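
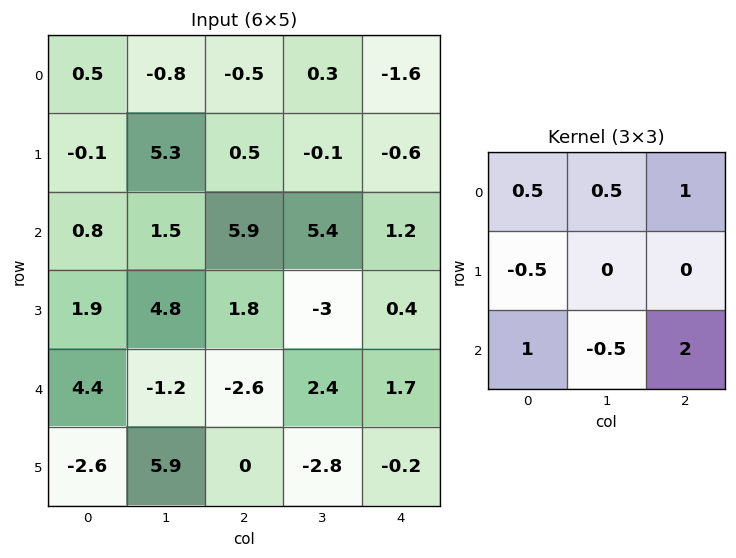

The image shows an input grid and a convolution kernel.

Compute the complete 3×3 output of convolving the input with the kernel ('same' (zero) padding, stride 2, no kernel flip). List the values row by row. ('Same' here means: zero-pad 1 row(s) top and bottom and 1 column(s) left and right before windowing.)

Output[0,0]: The receptive field on the zero-padded input at this output position is [0 0 0 / 0 0.5 -0.8 / 0 -0.1 5.3]. Elementwise product with the kernel and sum: 0·0.5 + 0·0.5 + 0·1 + 0·-0.5 + 0·1 + -0.1·-0.5 + 5.3·2.
Output[0,1]: The receptive field on the zero-padded input at this output position is [0 0 0 / -0.8 -0.5 0.3 / 5.3 0.5 -0.1]. Elementwise product with the kernel and sum: 0·0.5 + 0·0.5 + 0·1 + -0.8·-0.5 + 5.3·1 + 0.5·-0.5 + -0.1·2.

10.65 5.25 0.05
13.9 -0.05 -6.25
18.85 1.2 -5.2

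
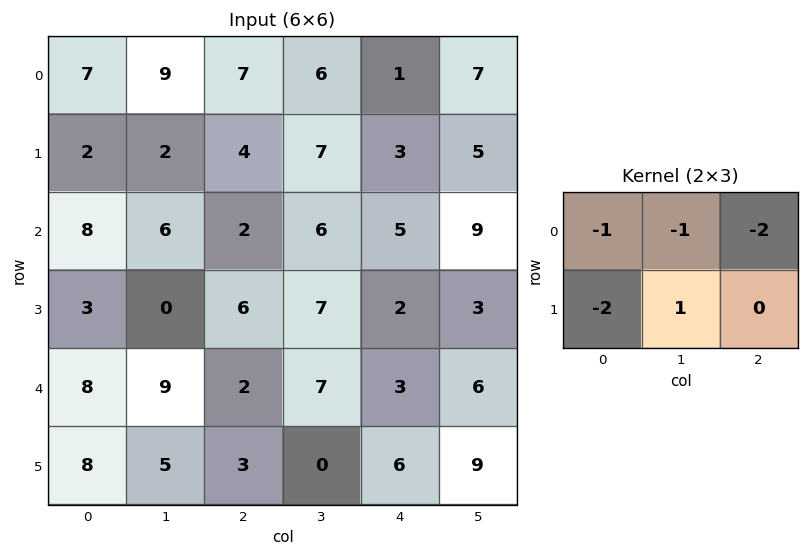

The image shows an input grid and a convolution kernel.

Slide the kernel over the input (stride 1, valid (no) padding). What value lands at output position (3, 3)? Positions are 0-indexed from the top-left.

-26

The receptive field on the input at this output position is [7 2 3 / 7 3 6]. Elementwise product with the kernel and sum: 7·-1 + 2·-1 + 3·-2 + 7·-2 + 3·1.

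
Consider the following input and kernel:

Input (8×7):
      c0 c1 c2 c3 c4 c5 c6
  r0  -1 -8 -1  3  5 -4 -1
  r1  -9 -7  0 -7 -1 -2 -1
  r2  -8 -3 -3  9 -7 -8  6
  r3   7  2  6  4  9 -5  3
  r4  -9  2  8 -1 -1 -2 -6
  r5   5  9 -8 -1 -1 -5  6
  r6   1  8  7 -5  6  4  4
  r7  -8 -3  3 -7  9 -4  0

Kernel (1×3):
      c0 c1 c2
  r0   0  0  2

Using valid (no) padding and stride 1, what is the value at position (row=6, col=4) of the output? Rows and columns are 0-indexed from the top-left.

The receptive field on the input at this output position is [6 4 4]. Elementwise product with the kernel and sum: 4·2.

8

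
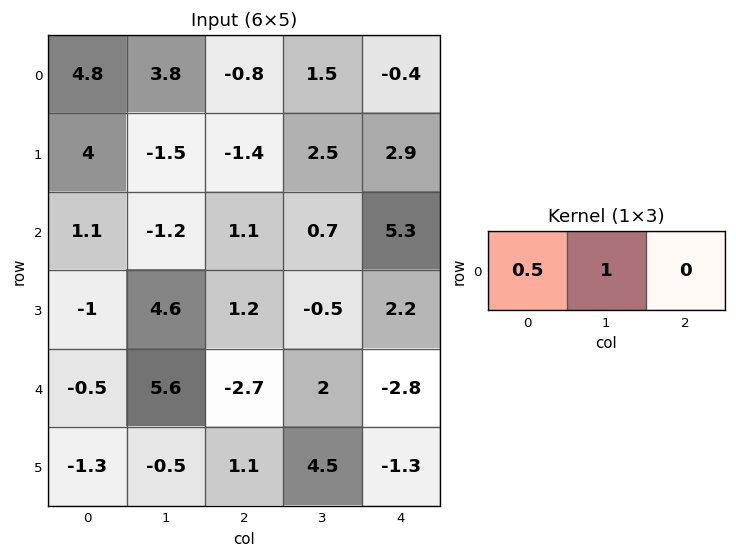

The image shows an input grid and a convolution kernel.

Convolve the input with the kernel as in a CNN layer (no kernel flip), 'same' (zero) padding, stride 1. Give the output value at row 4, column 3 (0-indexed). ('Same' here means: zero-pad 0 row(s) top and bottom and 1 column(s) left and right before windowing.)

The receptive field on the zero-padded input at this output position is [-2.7 2 -2.8]. Elementwise product with the kernel and sum: -2.7·0.5 + 2·1.

0.65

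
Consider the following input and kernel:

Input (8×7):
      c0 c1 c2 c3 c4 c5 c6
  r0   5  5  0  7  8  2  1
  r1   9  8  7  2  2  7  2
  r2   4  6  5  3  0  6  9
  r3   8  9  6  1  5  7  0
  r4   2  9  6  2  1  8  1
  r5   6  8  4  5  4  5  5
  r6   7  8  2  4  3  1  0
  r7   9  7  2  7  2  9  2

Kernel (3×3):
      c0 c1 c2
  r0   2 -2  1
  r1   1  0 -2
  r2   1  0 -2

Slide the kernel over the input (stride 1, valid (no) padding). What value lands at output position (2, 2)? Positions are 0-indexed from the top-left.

The receptive field on the input at this output position is [5 3 0 / 6 1 5 / 6 2 1]. Elementwise product with the kernel and sum: 5·2 + 3·-2 + 0·1 + 6·1 + 5·-2 + 6·1 + 1·-2.

4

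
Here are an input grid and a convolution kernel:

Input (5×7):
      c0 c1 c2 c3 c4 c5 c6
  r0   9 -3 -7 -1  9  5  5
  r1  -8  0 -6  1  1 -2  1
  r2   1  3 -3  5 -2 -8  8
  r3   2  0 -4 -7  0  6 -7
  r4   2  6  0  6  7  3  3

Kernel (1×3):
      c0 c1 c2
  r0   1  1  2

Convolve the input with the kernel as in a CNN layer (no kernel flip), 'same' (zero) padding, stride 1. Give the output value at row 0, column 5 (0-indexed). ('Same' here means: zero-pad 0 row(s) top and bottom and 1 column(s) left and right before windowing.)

24

The receptive field on the zero-padded input at this output position is [9 5 5]. Elementwise product with the kernel and sum: 9·1 + 5·1 + 5·2.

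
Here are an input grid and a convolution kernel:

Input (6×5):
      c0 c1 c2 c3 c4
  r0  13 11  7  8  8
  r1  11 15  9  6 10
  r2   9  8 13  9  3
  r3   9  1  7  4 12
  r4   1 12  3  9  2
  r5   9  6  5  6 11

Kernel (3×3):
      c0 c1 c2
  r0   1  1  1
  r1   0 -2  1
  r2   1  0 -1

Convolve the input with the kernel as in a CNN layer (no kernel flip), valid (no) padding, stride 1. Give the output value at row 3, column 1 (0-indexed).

The receptive field on the input at this output position is [1 7 4 / 12 3 9 / 6 5 6]. Elementwise product with the kernel and sum: 1·1 + 7·1 + 4·1 + 3·-2 + 9·1 + 6·1 + 6·-1.

15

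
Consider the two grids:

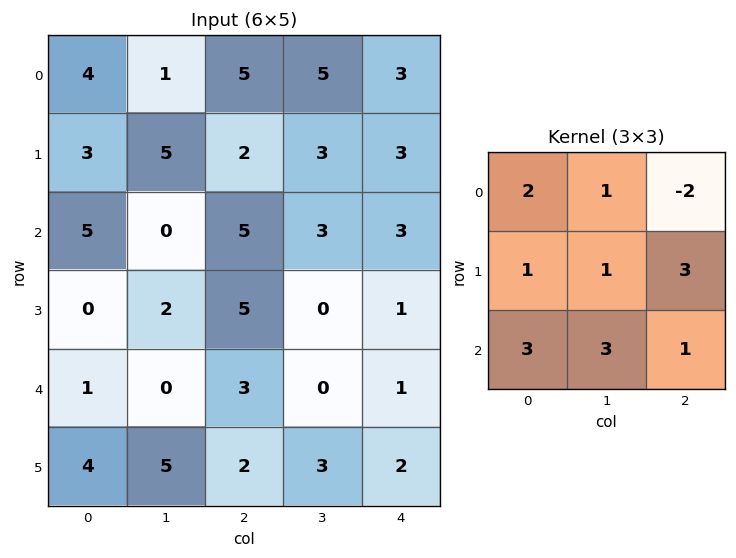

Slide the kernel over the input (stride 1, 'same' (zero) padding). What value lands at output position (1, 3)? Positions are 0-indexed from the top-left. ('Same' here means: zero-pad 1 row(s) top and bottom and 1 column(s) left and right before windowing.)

The receptive field on the zero-padded input at this output position is [5 5 3 / 2 3 3 / 5 3 3]. Elementwise product with the kernel and sum: 5·2 + 5·1 + 3·-2 + 2·1 + 3·1 + 3·3 + 5·3 + 3·3 + 3·1.

50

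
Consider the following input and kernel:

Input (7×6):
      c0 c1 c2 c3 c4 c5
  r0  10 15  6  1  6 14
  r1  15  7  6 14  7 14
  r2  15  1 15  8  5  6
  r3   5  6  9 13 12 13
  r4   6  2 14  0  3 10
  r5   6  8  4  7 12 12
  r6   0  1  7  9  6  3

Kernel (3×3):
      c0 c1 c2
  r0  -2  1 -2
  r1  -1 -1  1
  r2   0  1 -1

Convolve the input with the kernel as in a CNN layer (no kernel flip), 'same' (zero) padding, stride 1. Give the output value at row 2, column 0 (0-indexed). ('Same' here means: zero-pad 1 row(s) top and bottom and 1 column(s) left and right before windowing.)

The receptive field on the zero-padded input at this output position is [0 15 7 / 0 15 1 / 0 5 6]. Elementwise product with the kernel and sum: 0·-2 + 15·1 + 7·-2 + 0·-1 + 15·-1 + 1·1 + 5·1 + 6·-1.

-14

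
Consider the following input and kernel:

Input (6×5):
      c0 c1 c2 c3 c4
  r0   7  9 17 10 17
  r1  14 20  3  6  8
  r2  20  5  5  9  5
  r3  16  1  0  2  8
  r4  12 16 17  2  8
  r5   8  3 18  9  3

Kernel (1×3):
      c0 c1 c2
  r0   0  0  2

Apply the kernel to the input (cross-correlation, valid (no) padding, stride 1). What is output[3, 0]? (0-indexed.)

The receptive field on the input at this output position is [16 1 0]. Elementwise product with the kernel and sum: 0·2.

0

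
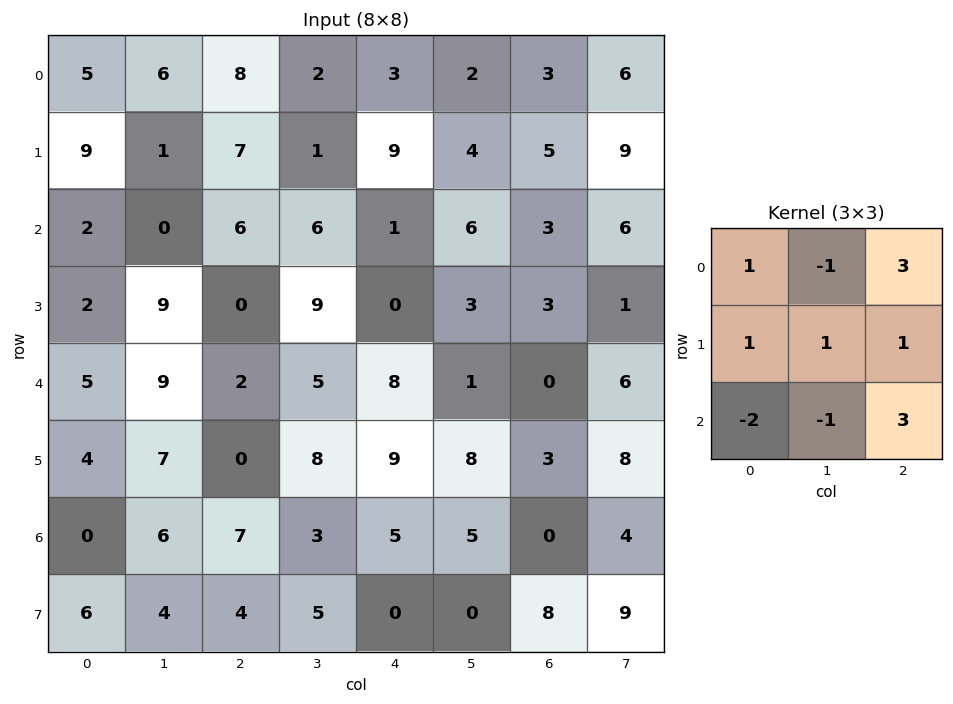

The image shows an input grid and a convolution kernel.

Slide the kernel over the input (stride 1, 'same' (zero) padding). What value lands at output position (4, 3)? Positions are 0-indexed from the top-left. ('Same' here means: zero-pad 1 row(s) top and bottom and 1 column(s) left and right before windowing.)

25

The receptive field on the zero-padded input at this output position is [0 9 0 / 2 5 8 / 0 8 9]. Elementwise product with the kernel and sum: 0·1 + 9·-1 + 0·3 + 2·1 + 5·1 + 8·1 + 0·-2 + 8·-1 + 9·3.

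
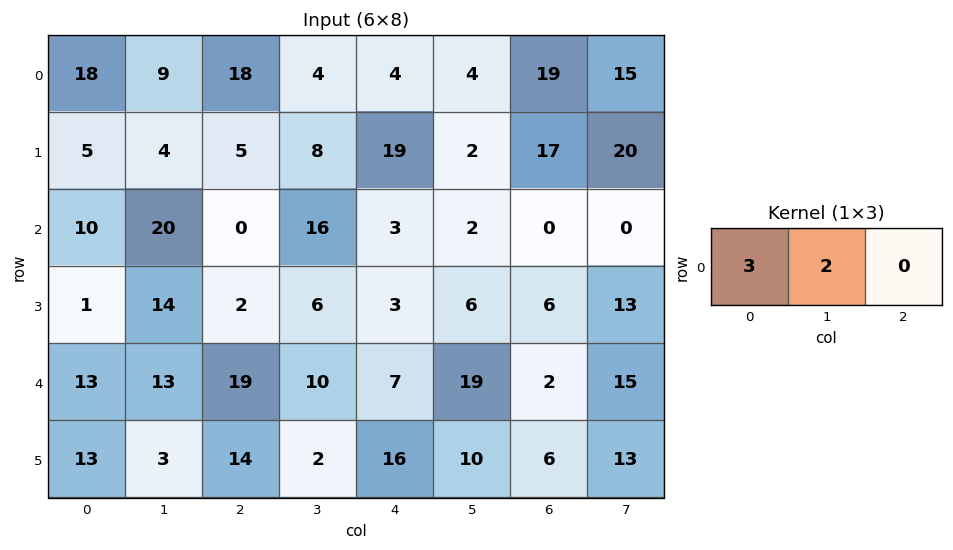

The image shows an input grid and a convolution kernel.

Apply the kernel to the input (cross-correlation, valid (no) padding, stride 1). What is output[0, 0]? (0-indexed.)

The receptive field on the input at this output position is [18 9 18]. Elementwise product with the kernel and sum: 18·3 + 9·2.

72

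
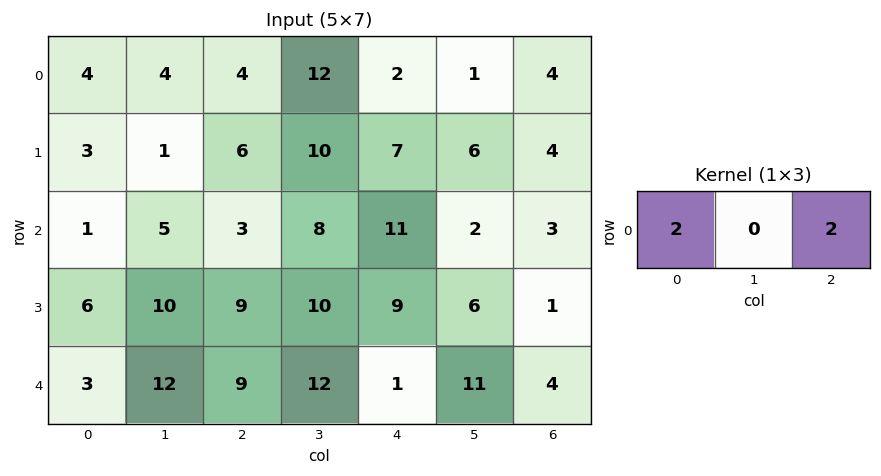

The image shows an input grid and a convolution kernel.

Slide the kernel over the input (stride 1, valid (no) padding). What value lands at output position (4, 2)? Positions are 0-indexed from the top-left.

20

The receptive field on the input at this output position is [9 12 1]. Elementwise product with the kernel and sum: 9·2 + 1·2.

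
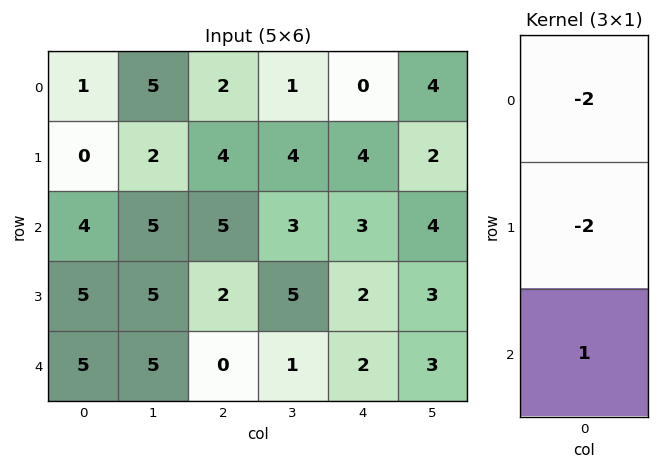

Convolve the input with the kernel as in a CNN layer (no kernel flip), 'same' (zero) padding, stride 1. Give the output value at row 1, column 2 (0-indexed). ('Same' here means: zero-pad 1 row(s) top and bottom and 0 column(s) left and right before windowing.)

-7

The receptive field on the zero-padded input at this output position is [2 / 4 / 5]. Elementwise product with the kernel and sum: 2·-2 + 4·-2 + 5·1.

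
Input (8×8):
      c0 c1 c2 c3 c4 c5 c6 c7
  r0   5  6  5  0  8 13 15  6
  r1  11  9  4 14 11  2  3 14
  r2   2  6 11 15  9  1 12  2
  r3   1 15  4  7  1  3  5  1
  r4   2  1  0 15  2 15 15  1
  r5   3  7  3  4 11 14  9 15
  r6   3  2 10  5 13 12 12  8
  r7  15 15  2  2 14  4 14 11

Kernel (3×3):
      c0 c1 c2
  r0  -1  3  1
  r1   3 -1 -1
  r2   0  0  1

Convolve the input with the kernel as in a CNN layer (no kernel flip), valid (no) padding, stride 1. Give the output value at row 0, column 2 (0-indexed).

-1

The receptive field on the input at this output position is [5 0 8 / 4 14 11 / 11 15 9]. Elementwise product with the kernel and sum: 5·-1 + 0·3 + 8·1 + 4·3 + 14·-1 + 11·-1 + 9·1.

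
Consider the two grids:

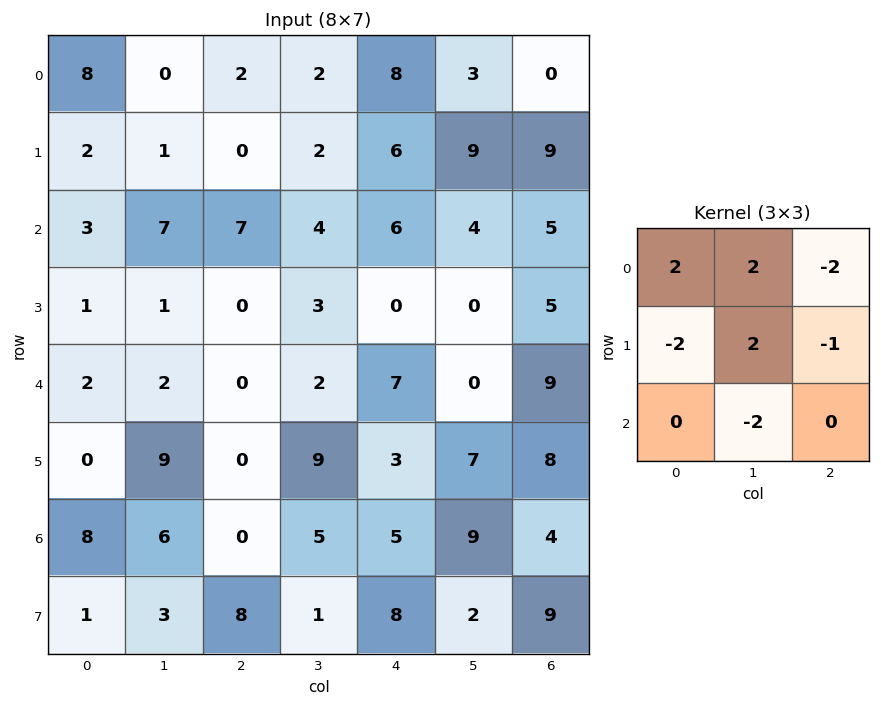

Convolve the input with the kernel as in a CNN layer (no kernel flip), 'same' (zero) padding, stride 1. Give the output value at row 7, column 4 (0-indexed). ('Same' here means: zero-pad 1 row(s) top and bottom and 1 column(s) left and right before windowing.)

14

The receptive field on the zero-padded input at this output position is [5 5 9 / 1 8 2 / 0 0 0]. Elementwise product with the kernel and sum: 5·2 + 5·2 + 9·-2 + 1·-2 + 8·2 + 2·-1 + 0·-2.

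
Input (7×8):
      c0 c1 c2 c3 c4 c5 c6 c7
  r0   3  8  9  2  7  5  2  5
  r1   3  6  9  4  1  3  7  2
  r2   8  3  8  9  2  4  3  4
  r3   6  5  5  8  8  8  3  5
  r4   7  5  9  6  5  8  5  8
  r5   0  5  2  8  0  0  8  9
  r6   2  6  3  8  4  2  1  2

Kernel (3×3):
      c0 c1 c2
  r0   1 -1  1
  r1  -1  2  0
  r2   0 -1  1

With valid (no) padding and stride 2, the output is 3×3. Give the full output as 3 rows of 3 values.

Output[0,0]: The receptive field on the input at this output position is [3 8 9 / 3 6 9 / 8 3 8]. Elementwise product with the kernel and sum: 3·1 + 8·-1 + 9·1 + 3·-1 + 6·2 + 3·-1 + 8·1.
Output[0,1]: The receptive field on the input at this output position is [9 2 7 / 9 4 1 / 8 9 2]. Elementwise product with the kernel and sum: 9·1 + 2·-1 + 7·1 + 9·-1 + 4·2 + 9·-1 + 2·1.

18 6 8
21 11 6
18 18 1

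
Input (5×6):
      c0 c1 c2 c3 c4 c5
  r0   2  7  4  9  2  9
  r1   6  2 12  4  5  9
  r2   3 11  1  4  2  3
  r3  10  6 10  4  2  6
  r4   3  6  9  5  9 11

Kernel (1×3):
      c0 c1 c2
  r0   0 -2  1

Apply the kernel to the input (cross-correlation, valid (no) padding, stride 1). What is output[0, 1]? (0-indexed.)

The receptive field on the input at this output position is [7 4 9]. Elementwise product with the kernel and sum: 4·-2 + 9·1.

1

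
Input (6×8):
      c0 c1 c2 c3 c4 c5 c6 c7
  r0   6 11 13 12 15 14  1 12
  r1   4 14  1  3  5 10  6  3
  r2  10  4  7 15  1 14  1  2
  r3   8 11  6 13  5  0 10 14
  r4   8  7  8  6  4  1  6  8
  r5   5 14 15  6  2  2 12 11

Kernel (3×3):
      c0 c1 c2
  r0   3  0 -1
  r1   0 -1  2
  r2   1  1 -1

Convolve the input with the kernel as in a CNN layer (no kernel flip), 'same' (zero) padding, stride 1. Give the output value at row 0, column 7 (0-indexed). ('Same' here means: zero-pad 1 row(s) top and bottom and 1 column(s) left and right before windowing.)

The receptive field on the zero-padded input at this output position is [0 0 0 / 1 12 0 / 6 3 0]. Elementwise product with the kernel and sum: 0·3 + 0·-1 + 12·-1 + 0·2 + 6·1 + 3·1 + 0·-1.

-3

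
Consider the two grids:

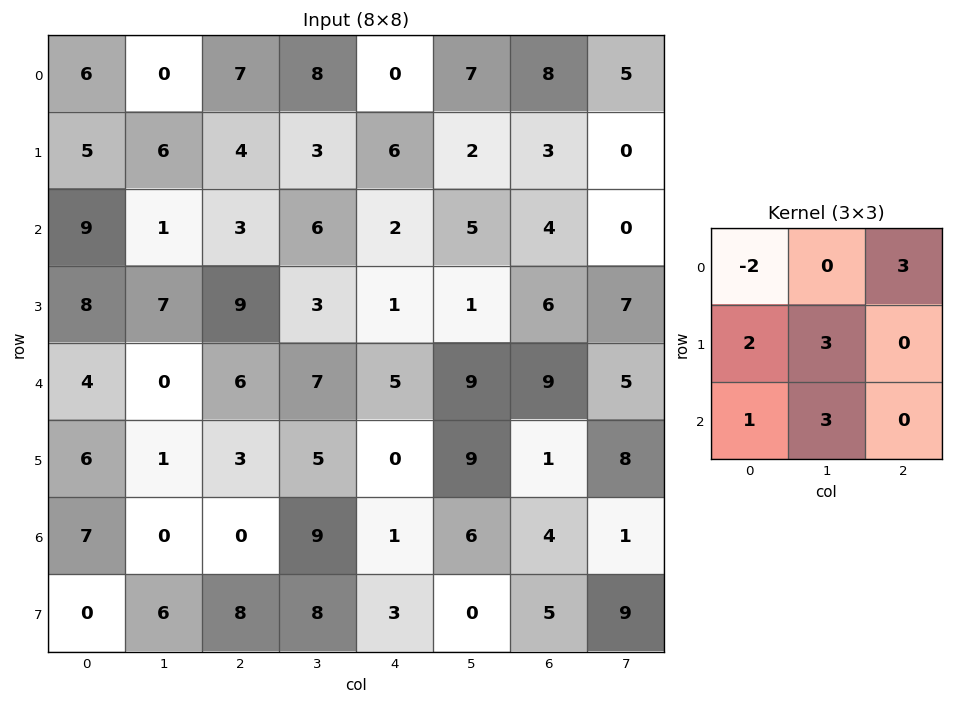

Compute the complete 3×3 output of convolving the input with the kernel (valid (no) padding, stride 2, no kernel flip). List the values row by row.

49 24 59
32 54 45
32 51 63

Output[0,0]: The receptive field on the input at this output position is [6 0 7 / 5 6 4 / 9 1 3]. Elementwise product with the kernel and sum: 6·-2 + 7·3 + 5·2 + 6·3 + 9·1 + 1·3.
Output[0,1]: The receptive field on the input at this output position is [7 8 0 / 4 3 6 / 3 6 2]. Elementwise product with the kernel and sum: 7·-2 + 0·3 + 4·2 + 3·3 + 3·1 + 6·3.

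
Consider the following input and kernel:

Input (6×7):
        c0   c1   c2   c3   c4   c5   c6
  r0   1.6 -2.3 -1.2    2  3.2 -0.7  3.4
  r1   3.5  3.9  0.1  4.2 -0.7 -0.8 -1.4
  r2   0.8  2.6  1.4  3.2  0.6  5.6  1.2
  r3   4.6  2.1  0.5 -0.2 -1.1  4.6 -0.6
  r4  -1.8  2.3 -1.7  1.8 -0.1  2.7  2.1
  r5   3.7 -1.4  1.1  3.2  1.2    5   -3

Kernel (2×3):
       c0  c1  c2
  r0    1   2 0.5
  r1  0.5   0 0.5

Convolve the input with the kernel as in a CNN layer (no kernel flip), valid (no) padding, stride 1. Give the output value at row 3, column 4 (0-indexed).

8.8

The receptive field on the input at this output position is [-1.1 4.6 -0.6 / -0.1 2.7 2.1]. Elementwise product with the kernel and sum: -1.1·1 + 4.6·2 + -0.6·0.5 + -0.1·0.5 + 2.1·0.5.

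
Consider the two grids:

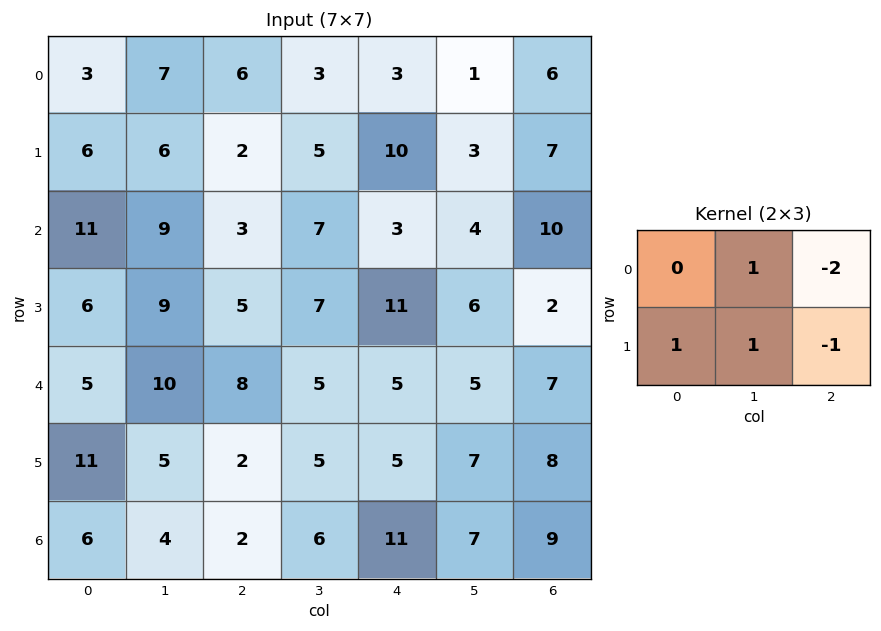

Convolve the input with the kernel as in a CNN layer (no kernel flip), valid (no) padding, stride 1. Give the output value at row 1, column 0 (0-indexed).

The receptive field on the input at this output position is [6 6 2 / 11 9 3]. Elementwise product with the kernel and sum: 6·1 + 2·-2 + 11·1 + 9·1 + 3·-1.

19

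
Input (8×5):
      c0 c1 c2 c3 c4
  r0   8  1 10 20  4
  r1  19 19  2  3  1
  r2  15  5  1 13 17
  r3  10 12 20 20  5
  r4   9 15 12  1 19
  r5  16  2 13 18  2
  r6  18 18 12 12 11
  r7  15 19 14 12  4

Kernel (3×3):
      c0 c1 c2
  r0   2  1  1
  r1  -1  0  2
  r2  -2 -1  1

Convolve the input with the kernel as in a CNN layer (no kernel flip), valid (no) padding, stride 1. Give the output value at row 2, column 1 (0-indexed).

11

The receptive field on the input at this output position is [5 1 13 / 12 20 20 / 15 12 1]. Elementwise product with the kernel and sum: 5·2 + 1·1 + 13·1 + 12·-1 + 20·2 + 15·-2 + 12·-1 + 1·1.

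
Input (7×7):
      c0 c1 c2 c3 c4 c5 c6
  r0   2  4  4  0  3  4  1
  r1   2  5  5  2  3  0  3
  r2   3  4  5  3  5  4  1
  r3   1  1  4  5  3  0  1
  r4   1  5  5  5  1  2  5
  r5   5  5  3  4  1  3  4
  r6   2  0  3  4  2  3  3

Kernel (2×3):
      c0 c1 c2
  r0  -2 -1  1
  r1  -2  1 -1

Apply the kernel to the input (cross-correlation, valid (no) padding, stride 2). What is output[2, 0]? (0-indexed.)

-10

The receptive field on the input at this output position is [1 5 5 / 5 5 3]. Elementwise product with the kernel and sum: 1·-2 + 5·-1 + 5·1 + 5·-2 + 5·1 + 3·-1.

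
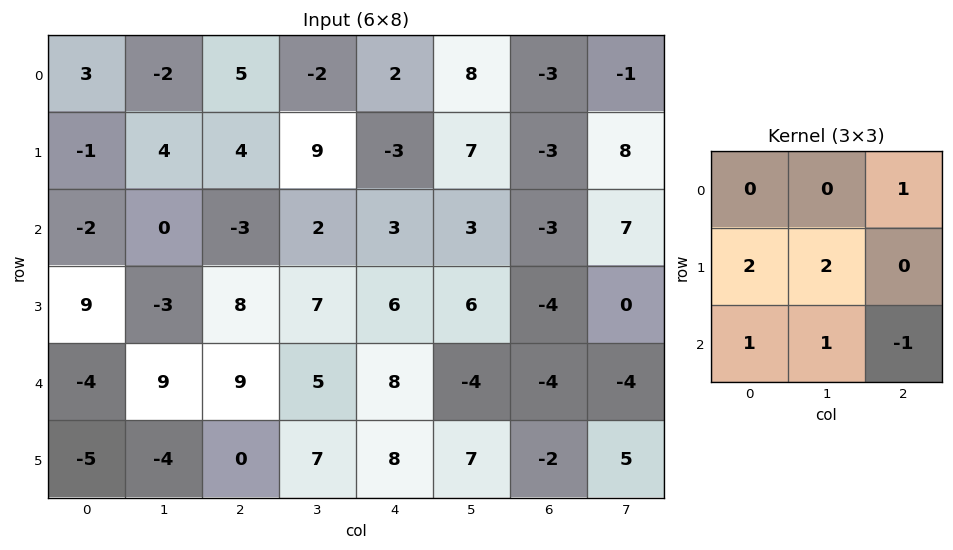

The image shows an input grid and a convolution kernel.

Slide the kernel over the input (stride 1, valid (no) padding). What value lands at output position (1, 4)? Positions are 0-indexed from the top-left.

The receptive field on the input at this output position is [-3 7 -3 / 3 3 -3 / 6 6 -4]. Elementwise product with the kernel and sum: -3·1 + 3·2 + 3·2 + 6·1 + 6·1 + -4·-1.

25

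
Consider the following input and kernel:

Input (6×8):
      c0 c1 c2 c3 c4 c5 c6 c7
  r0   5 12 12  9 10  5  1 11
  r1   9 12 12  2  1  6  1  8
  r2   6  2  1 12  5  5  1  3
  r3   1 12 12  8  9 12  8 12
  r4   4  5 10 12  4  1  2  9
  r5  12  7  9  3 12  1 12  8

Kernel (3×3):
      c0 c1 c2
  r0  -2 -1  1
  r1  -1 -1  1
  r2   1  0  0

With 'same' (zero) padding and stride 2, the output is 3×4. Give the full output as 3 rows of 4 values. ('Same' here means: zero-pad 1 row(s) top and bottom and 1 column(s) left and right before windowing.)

7 -3 -12 11
-1 -13 -3 4
12 -24 -25 -13

Output[0,0]: The receptive field on the zero-padded input at this output position is [0 0 0 / 0 5 12 / 0 9 12]. Elementwise product with the kernel and sum: 0·-2 + 0·-1 + 0·1 + 0·-1 + 5·-1 + 12·1 + 0·1.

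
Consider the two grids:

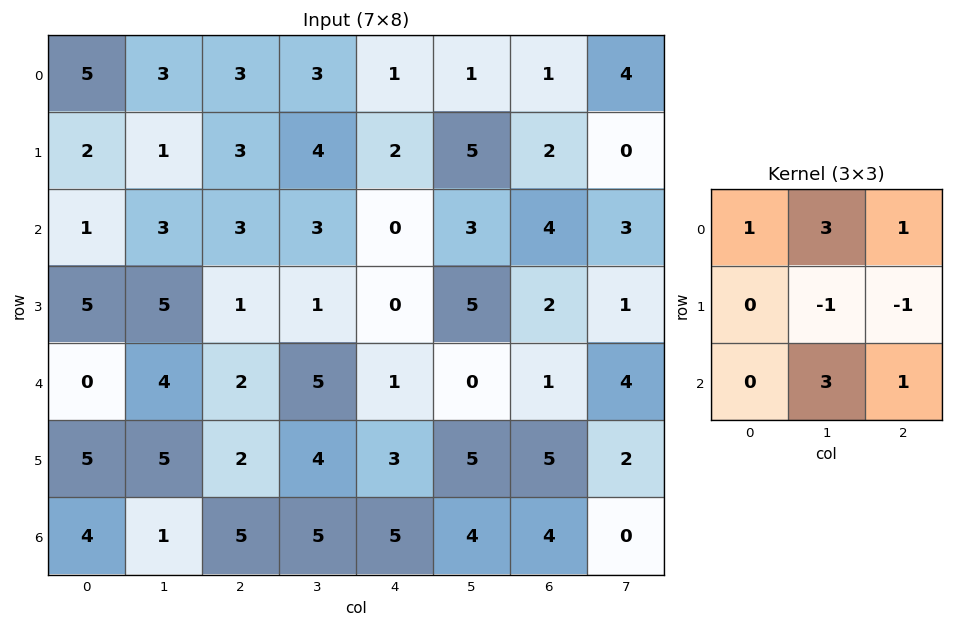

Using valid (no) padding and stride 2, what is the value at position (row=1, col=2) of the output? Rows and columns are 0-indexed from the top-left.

7

The receptive field on the input at this output position is [0 3 4 / 0 5 2 / 1 0 1]. Elementwise product with the kernel and sum: 0·1 + 3·3 + 4·1 + 5·-1 + 2·-1 + 0·3 + 1·1.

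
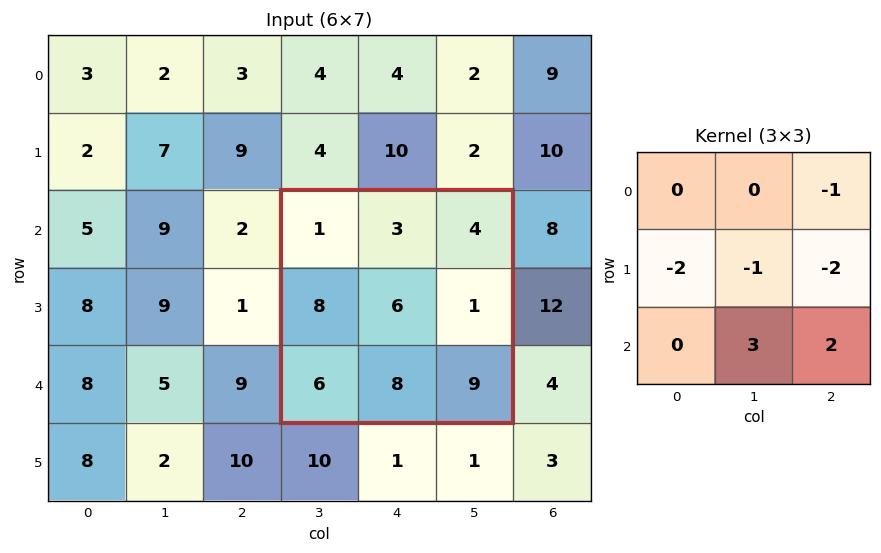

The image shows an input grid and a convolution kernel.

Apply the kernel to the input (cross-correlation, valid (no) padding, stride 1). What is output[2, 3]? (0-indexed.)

14

The receptive field on the input at this output position is [1 3 4 / 8 6 1 / 6 8 9]. Elementwise product with the kernel and sum: 4·-1 + 8·-2 + 6·-1 + 1·-2 + 8·3 + 9·2.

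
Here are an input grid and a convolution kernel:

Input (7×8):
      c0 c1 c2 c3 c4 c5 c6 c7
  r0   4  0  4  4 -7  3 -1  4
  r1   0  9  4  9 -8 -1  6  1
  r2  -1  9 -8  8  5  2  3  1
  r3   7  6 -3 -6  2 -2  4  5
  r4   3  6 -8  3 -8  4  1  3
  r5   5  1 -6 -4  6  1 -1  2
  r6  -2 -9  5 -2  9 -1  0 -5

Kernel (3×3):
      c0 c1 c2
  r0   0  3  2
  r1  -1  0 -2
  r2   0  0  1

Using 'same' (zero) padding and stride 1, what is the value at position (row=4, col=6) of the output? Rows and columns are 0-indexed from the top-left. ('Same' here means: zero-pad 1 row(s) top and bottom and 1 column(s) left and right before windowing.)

14

The receptive field on the zero-padded input at this output position is [-2 4 5 / 4 1 3 / 1 -1 2]. Elementwise product with the kernel and sum: 4·3 + 5·2 + 4·-1 + 3·-2 + 2·1.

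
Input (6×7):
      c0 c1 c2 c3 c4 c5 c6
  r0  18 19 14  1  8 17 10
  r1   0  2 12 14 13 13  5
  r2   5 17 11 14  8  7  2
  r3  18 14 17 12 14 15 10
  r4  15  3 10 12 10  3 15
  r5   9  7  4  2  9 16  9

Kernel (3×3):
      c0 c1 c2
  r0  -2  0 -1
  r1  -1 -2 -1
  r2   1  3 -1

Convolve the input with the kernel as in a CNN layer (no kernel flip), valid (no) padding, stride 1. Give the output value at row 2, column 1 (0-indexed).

The receptive field on the input at this output position is [17 11 14 / 14 17 12 / 3 10 12]. Elementwise product with the kernel and sum: 17·-2 + 14·-1 + 14·-1 + 17·-2 + 12·-1 + 3·1 + 10·3 + 12·-1.

-87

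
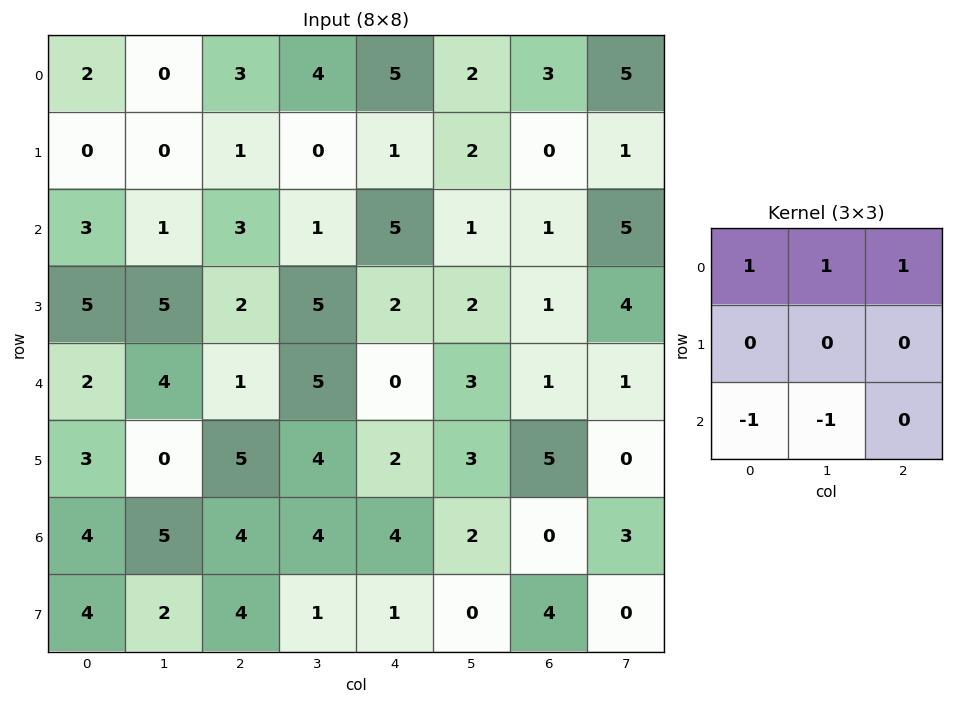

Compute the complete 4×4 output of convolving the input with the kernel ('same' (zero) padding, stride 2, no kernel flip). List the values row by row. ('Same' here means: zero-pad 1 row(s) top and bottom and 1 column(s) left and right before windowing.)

0 -1 -1 -2
-5 -6 -4 0
7 7 3 -1
-1 3 7 4

Output[0,0]: The receptive field on the zero-padded input at this output position is [0 0 0 / 0 2 0 / 0 0 0]. Elementwise product with the kernel and sum: 0·1 + 0·1 + 0·1 + 0·-1 + 0·-1.
Output[0,1]: The receptive field on the zero-padded input at this output position is [0 0 0 / 0 3 4 / 0 1 0]. Elementwise product with the kernel and sum: 0·1 + 0·1 + 0·1 + 0·-1 + 1·-1.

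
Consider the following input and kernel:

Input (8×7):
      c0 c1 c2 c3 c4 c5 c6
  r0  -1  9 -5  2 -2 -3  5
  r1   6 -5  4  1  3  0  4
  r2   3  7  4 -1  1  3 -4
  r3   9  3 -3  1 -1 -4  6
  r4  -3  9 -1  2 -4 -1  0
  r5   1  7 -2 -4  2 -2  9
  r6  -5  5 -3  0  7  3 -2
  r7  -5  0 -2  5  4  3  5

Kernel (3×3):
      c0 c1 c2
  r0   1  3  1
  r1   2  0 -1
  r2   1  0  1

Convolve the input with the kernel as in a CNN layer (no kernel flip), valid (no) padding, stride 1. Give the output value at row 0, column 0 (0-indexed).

36

The receptive field on the input at this output position is [-1 9 -5 / 6 -5 4 / 3 7 4]. Elementwise product with the kernel and sum: -1·1 + 9·3 + -5·1 + 6·2 + 4·-1 + 3·1 + 4·1.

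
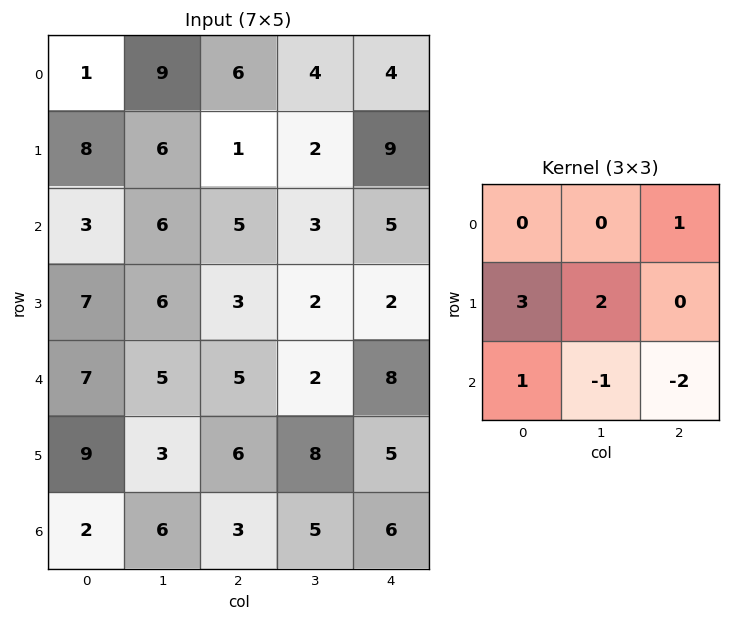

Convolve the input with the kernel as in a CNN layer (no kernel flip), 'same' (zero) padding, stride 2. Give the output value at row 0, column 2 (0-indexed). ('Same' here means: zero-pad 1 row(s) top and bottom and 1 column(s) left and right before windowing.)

The receptive field on the zero-padded input at this output position is [0 0 0 / 4 4 0 / 2 9 0]. Elementwise product with the kernel and sum: 0·1 + 4·3 + 4·2 + 2·1 + 9·-1 + 0·-2.

13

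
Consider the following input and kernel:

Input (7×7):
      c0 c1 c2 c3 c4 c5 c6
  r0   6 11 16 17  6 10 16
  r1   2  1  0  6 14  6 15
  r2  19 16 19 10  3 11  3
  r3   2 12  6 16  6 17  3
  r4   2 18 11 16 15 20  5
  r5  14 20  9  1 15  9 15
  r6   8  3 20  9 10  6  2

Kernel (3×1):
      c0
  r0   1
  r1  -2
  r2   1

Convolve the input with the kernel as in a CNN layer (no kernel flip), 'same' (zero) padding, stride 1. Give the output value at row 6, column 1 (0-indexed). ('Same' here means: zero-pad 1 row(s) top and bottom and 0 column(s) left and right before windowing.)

The receptive field on the zero-padded input at this output position is [20 / 3 / 0]. Elementwise product with the kernel and sum: 20·1 + 3·-2 + 0·1.

14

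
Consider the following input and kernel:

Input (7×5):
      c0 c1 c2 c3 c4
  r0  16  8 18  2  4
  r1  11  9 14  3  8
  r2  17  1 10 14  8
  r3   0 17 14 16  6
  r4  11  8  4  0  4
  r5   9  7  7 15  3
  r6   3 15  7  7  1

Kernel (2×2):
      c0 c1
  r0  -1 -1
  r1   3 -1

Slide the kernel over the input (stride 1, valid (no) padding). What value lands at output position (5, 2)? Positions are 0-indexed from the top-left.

-8

The receptive field on the input at this output position is [7 15 / 7 7]. Elementwise product with the kernel and sum: 7·-1 + 15·-1 + 7·3 + 7·-1.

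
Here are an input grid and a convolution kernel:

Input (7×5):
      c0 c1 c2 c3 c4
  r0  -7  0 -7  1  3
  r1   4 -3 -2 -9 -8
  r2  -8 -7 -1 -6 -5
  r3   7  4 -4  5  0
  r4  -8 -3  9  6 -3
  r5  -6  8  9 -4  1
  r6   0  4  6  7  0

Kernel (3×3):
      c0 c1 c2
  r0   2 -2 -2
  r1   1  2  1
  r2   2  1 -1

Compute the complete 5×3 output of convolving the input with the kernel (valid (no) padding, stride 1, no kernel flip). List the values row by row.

Output[0,0]: The receptive field on the input at this output position is [-7 0 -7 / 4 -3 -2 / -8 -7 -1]. Elementwise product with the kernel and sum: -7·2 + 0·-2 + -7·-2 + 4·1 + -3·2 + -2·1 + -8·2 + -7·1 + -1·-1.

-26 -13 -53
17 0 9
-17 -2 53
-4 56 13
-11 -7 33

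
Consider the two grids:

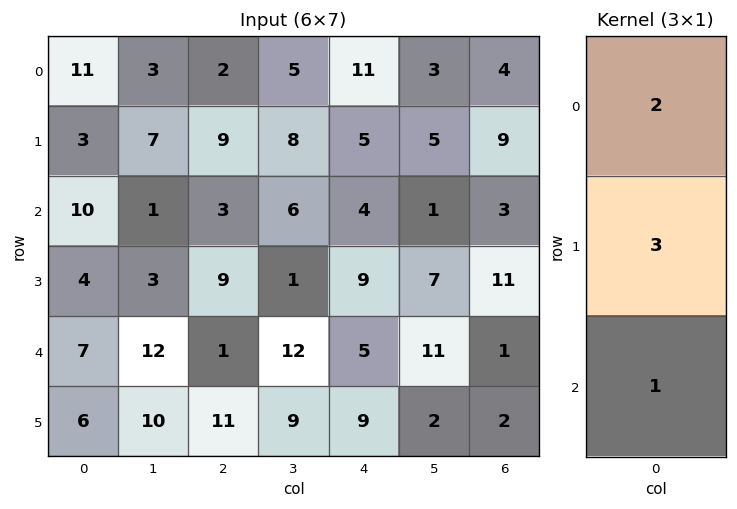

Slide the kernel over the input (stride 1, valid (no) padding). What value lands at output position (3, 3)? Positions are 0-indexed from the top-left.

The receptive field on the input at this output position is [1 / 12 / 9]. Elementwise product with the kernel and sum: 1·2 + 12·3 + 9·1.

47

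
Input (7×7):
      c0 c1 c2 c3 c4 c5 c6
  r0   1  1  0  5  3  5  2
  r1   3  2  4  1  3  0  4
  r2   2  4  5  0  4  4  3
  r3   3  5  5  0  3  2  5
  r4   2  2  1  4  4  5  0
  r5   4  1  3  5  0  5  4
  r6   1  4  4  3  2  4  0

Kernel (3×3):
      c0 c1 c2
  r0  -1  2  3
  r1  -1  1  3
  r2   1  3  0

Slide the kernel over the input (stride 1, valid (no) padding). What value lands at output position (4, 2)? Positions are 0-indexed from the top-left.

34

The receptive field on the input at this output position is [1 4 4 / 3 5 0 / 4 3 2]. Elementwise product with the kernel and sum: 1·-1 + 4·2 + 4·3 + 3·-1 + 5·1 + 0·3 + 4·1 + 3·3.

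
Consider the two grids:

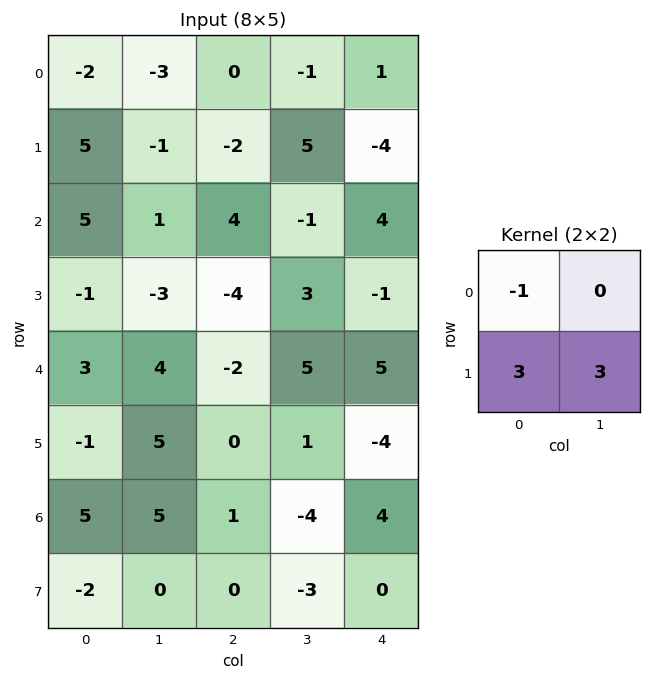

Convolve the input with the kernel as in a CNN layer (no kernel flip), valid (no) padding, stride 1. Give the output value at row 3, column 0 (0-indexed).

The receptive field on the input at this output position is [-1 -3 / 3 4]. Elementwise product with the kernel and sum: -1·-1 + 3·3 + 4·3.

22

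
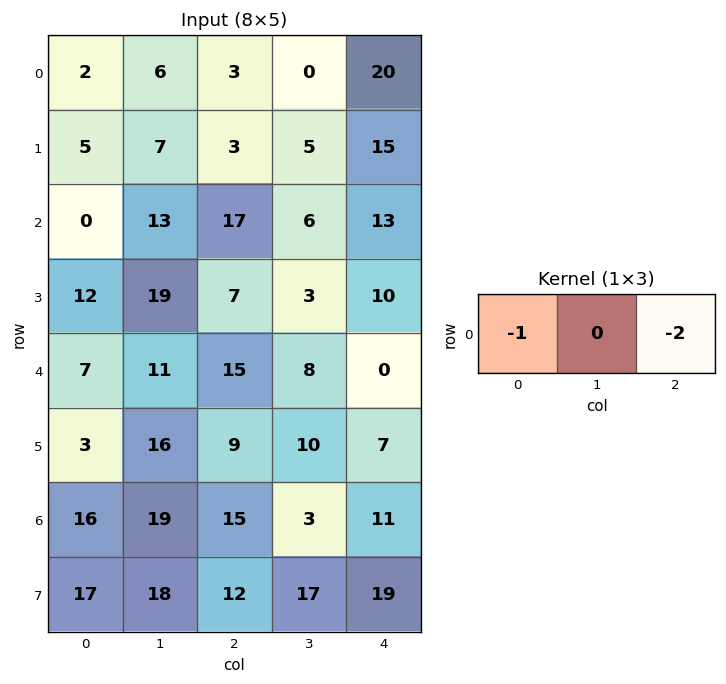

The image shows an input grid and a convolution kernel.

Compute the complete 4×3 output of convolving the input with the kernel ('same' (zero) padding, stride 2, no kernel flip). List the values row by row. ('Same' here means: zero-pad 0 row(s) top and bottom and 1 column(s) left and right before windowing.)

-12 -6 0
-26 -25 -6
-22 -27 -8
-38 -25 -3

Output[0,0]: The receptive field on the zero-padded input at this output position is [0 2 6]. Elementwise product with the kernel and sum: 0·-1 + 6·-2.
Output[0,1]: The receptive field on the zero-padded input at this output position is [6 3 0]. Elementwise product with the kernel and sum: 6·-1 + 0·-2.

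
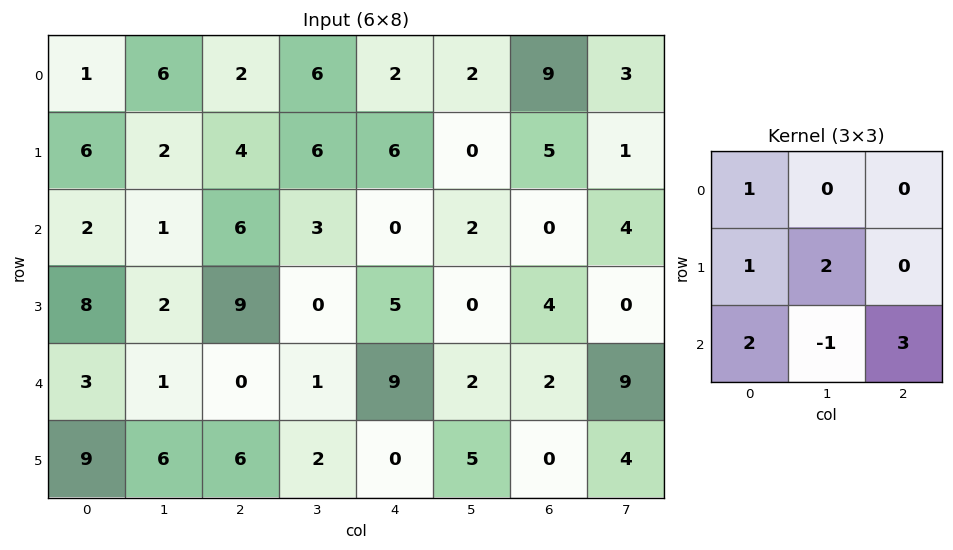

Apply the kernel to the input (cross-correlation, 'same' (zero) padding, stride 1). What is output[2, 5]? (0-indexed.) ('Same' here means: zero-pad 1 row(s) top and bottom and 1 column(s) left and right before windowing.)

The receptive field on the zero-padded input at this output position is [6 0 5 / 0 2 0 / 5 0 4]. Elementwise product with the kernel and sum: 6·1 + 0·1 + 2·2 + 5·2 + 0·-1 + 4·3.

32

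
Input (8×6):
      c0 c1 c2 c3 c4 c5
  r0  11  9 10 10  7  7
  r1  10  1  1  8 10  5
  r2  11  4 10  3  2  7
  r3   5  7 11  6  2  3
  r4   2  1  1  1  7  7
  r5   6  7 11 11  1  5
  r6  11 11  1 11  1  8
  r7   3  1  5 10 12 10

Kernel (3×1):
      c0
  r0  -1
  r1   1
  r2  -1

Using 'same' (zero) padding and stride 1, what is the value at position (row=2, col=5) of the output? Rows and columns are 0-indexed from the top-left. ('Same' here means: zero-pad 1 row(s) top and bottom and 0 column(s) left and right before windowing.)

The receptive field on the zero-padded input at this output position is [5 / 7 / 3]. Elementwise product with the kernel and sum: 5·-1 + 7·1 + 3·-1.

-1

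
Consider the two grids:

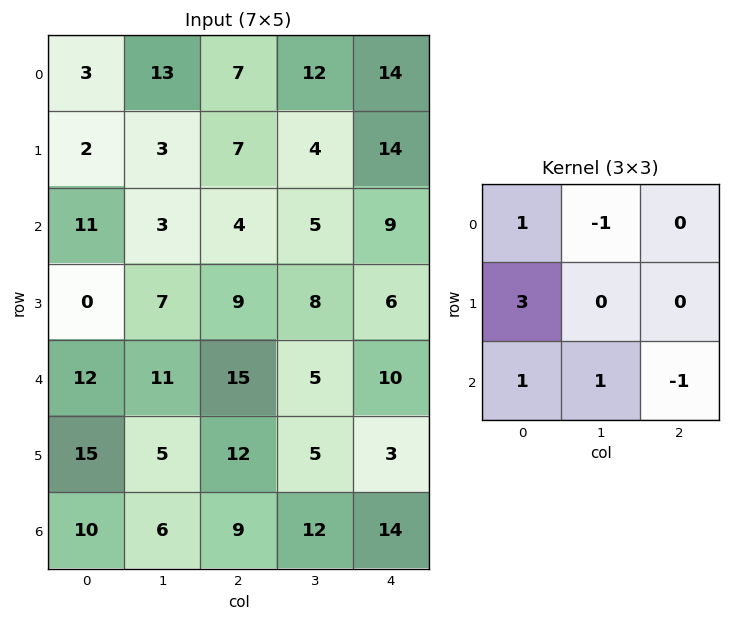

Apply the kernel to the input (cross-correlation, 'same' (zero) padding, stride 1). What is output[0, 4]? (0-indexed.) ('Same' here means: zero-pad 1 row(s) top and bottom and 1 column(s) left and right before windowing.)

54

The receptive field on the zero-padded input at this output position is [0 0 0 / 12 14 0 / 4 14 0]. Elementwise product with the kernel and sum: 0·1 + 0·-1 + 12·3 + 4·1 + 14·1 + 0·-1.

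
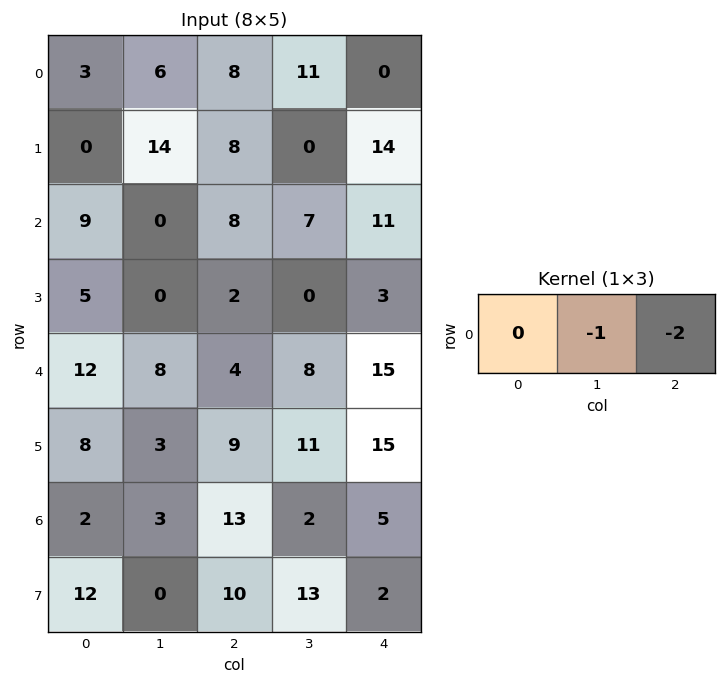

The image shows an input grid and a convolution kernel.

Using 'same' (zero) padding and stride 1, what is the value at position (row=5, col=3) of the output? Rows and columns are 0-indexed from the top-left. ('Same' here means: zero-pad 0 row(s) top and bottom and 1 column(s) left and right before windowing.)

-41

The receptive field on the zero-padded input at this output position is [9 11 15]. Elementwise product with the kernel and sum: 11·-1 + 15·-2.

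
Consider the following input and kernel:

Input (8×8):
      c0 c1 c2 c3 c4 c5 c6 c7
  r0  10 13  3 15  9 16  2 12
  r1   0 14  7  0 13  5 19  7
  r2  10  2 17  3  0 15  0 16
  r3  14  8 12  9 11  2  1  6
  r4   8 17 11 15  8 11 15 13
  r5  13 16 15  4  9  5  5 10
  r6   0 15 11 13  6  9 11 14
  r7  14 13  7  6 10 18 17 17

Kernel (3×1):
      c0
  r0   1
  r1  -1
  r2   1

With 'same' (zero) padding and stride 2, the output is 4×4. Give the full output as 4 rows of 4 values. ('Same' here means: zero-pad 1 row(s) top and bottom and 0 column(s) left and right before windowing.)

Output[0,0]: The receptive field on the zero-padded input at this output position is [0 / 10 / 0]. Elementwise product with the kernel and sum: 0·1 + 10·-1 + 0·1.

-10 4 4 17
4 2 24 20
19 16 12 -9
27 11 13 11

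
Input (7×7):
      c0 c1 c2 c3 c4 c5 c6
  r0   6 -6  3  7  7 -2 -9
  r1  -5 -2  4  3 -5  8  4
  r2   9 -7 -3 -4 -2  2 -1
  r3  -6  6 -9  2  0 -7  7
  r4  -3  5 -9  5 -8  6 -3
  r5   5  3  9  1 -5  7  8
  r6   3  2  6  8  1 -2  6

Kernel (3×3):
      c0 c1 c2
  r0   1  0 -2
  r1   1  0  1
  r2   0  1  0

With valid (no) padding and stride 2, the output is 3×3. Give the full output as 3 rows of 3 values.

-8 -16 26
5 -3 13
31 19 -1

Output[0,0]: The receptive field on the input at this output position is [6 -6 3 / -5 -2 4 / 9 -7 -3]. Elementwise product with the kernel and sum: 6·1 + 3·-2 + -5·1 + 4·1 + -7·1.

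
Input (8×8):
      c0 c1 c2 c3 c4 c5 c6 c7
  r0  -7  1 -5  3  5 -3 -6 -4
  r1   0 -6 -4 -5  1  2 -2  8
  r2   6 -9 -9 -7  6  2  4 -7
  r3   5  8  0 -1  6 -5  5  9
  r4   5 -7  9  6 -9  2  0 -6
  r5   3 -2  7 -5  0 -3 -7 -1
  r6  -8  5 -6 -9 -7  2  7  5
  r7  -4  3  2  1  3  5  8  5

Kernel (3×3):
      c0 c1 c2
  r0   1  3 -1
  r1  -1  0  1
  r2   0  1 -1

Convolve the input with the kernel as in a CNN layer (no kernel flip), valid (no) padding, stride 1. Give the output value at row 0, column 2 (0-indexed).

The receptive field on the input at this output position is [-5 3 5 / -4 -5 1 / -9 -7 6]. Elementwise product with the kernel and sum: -5·1 + 3·3 + 5·-1 + -4·-1 + 1·1 + -7·1 + 6·-1.

-9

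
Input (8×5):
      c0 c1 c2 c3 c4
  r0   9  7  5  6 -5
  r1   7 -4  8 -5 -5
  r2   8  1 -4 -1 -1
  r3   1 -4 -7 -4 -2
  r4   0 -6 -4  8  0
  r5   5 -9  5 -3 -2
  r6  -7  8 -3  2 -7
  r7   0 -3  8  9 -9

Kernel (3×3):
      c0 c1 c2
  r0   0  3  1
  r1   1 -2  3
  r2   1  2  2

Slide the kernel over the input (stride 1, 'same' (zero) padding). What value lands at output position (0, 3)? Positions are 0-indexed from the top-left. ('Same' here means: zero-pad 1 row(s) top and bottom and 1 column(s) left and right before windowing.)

-34

The receptive field on the zero-padded input at this output position is [0 0 0 / 5 6 -5 / 8 -5 -5]. Elementwise product with the kernel and sum: 0·3 + 0·1 + 5·1 + 6·-2 + -5·3 + 8·1 + -5·2 + -5·2.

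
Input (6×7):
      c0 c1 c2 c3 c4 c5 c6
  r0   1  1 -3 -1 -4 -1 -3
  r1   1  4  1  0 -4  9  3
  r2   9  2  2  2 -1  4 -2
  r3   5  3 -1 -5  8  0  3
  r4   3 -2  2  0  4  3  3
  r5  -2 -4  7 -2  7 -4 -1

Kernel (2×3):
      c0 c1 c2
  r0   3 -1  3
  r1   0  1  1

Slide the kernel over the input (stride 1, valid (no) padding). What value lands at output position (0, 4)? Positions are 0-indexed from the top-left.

-8

The receptive field on the input at this output position is [-4 -1 -3 / -4 9 3]. Elementwise product with the kernel and sum: -4·3 + -1·-1 + -3·3 + 9·1 + 3·1.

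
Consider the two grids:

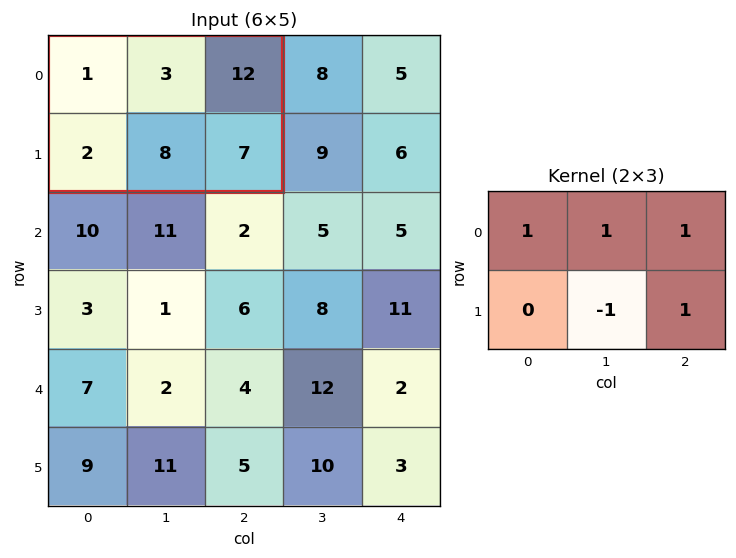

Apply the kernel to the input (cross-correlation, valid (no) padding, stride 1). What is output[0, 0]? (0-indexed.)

15

The receptive field on the input at this output position is [1 3 12 / 2 8 7]. Elementwise product with the kernel and sum: 1·1 + 3·1 + 12·1 + 8·-1 + 7·1.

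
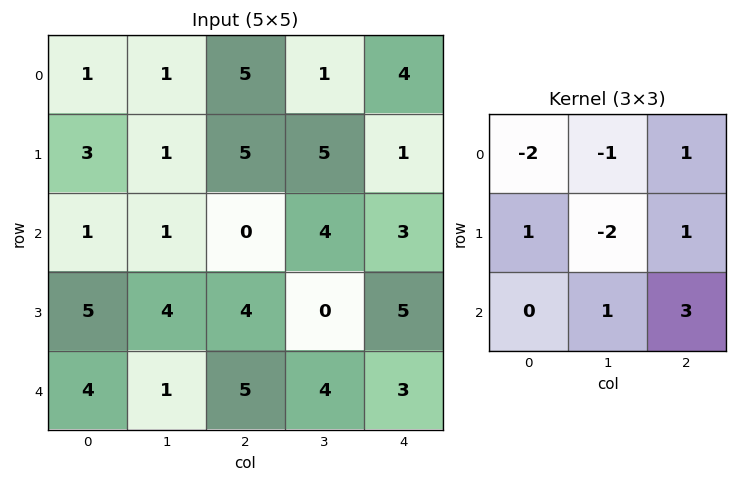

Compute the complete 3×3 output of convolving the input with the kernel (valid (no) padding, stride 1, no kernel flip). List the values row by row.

Output[0,0]: The receptive field on the input at this output position is [1 1 5 / 3 1 5 / 1 1 0]. Elementwise product with the kernel and sum: 1·-2 + 1·-1 + 5·1 + 3·1 + 1·-2 + 5·1 + 1·1 + 0·3.
Output[0,1]: The receptive field on the input at this output position is [1 5 1 / 1 5 5 / 1 0 4]. Elementwise product with the kernel and sum: 1·-2 + 5·-1 + 1·1 + 1·1 + 5·-2 + 5·1 + 0·1 + 4·3.

9 2 2
13 7 -4
14 15 21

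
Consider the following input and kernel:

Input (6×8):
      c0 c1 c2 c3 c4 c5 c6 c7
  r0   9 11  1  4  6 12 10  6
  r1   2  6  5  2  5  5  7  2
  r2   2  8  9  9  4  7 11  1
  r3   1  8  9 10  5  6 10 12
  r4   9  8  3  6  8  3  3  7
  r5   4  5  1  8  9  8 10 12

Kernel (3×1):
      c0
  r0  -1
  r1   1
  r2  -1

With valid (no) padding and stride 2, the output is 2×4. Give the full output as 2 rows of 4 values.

Output[0,0]: The receptive field on the input at this output position is [9 / 2 / 2]. Elementwise product with the kernel and sum: 9·-1 + 2·1 + 2·-1.
Output[0,1]: The receptive field on the input at this output position is [1 / 5 / 9]. Elementwise product with the kernel and sum: 1·-1 + 5·1 + 9·-1.

-9 -5 -5 -14
-10 -3 -7 -4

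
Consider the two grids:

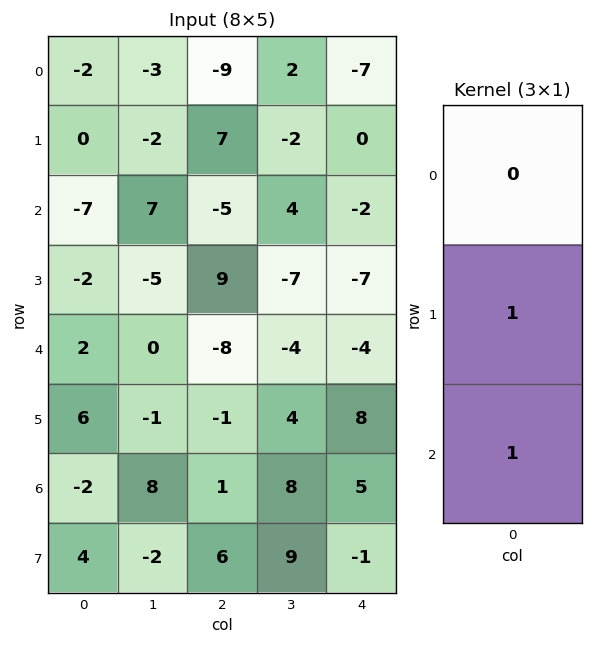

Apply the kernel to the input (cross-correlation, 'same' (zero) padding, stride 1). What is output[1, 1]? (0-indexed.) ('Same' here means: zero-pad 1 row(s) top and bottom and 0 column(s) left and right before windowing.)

The receptive field on the zero-padded input at this output position is [-3 / -2 / 7]. Elementwise product with the kernel and sum: -2·1 + 7·1.

5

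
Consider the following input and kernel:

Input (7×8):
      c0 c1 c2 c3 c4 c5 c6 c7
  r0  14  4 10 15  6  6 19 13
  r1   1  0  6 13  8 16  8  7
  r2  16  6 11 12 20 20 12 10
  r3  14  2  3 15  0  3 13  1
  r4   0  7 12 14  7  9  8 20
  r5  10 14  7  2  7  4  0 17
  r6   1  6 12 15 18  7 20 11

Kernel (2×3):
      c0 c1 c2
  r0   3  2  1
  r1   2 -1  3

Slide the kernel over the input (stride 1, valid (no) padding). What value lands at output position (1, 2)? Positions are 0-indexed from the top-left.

122

The receptive field on the input at this output position is [6 13 8 / 11 12 20]. Elementwise product with the kernel and sum: 6·3 + 13·2 + 8·1 + 11·2 + 12·-1 + 20·3.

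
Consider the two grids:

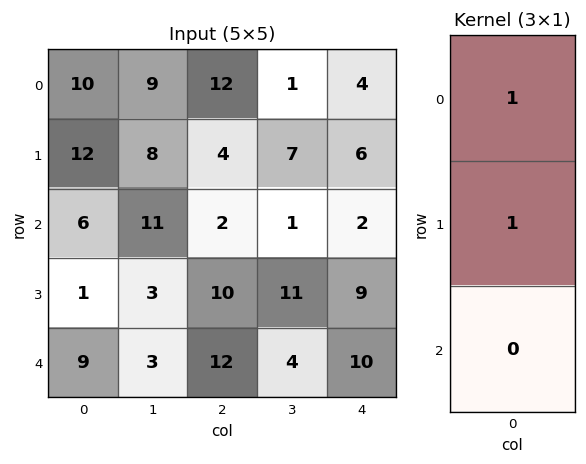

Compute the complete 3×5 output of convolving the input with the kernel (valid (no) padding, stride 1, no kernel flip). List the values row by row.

22 17 16 8 10
18 19 6 8 8
7 14 12 12 11

Output[0,0]: The receptive field on the input at this output position is [10 / 12 / 6]. Elementwise product with the kernel and sum: 10·1 + 12·1.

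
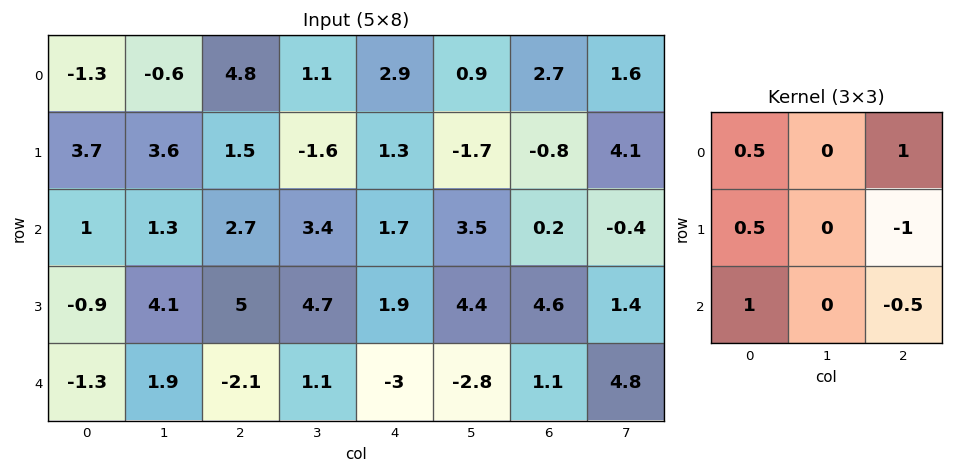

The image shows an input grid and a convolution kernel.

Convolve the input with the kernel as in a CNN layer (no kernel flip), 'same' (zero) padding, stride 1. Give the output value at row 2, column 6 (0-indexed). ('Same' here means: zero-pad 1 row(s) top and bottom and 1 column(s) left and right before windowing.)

The receptive field on the zero-padded input at this output position is [-1.7 -0.8 4.1 / 3.5 0.2 -0.4 / 4.4 4.6 1.4]. Elementwise product with the kernel and sum: -1.7·0.5 + 4.1·1 + 3.5·0.5 + -0.4·-1 + 4.4·1 + 1.4·-0.5.

9.1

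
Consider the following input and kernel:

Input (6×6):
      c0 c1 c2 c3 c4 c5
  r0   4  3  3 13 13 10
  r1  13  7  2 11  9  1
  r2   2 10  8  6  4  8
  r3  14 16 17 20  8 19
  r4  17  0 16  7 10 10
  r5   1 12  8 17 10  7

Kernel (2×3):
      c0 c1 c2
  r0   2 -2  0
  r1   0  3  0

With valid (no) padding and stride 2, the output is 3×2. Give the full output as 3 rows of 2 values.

23 13
32 64
70 69

Output[0,0]: The receptive field on the input at this output position is [4 3 3 / 13 7 2]. Elementwise product with the kernel and sum: 4·2 + 3·-2 + 7·3.
Output[0,1]: The receptive field on the input at this output position is [3 13 13 / 2 11 9]. Elementwise product with the kernel and sum: 3·2 + 13·-2 + 11·3.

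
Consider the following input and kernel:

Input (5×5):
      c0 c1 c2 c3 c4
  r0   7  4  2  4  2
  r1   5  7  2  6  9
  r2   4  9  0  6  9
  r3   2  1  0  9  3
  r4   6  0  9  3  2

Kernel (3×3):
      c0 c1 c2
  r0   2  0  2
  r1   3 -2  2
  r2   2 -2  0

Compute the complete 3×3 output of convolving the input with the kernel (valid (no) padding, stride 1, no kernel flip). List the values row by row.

13 63 8
10 67 10
24 33 18

Output[0,0]: The receptive field on the input at this output position is [7 4 2 / 5 7 2 / 4 9 0]. Elementwise product with the kernel and sum: 7·2 + 2·2 + 5·3 + 7·-2 + 2·2 + 4·2 + 9·-2.
Output[0,1]: The receptive field on the input at this output position is [4 2 4 / 7 2 6 / 9 0 6]. Elementwise product with the kernel and sum: 4·2 + 4·2 + 7·3 + 2·-2 + 6·2 + 9·2 + 0·-2.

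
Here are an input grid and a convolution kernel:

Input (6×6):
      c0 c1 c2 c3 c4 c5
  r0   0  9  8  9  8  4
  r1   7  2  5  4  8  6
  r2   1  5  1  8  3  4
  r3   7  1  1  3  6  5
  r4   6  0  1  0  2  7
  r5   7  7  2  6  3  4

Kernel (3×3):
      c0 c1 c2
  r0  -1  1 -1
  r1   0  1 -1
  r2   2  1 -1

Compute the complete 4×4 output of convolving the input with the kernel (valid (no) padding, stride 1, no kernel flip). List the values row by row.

Output[0,0]: The receptive field on the input at this output position is [0 9 8 / 7 2 5 / 1 5 1]. Elementwise product with the kernel and sum: 0·-1 + 9·1 + 8·-1 + 2·1 + 5·-1 + 1·2 + 5·1 + 1·-1.
Output[0,1]: The receptive field on the input at this output position is [9 8 9 / 2 5 4 / 5 1 8]. Elementwise product with the kernel and sum: 9·-1 + 8·1 + 9·-1 + 5·1 + 4·-1 + 5·2 + 1·1 + 8·-1.

4 -6 -4 12
8 -8 -5 4
14 -13 1 -13
11 8 1 4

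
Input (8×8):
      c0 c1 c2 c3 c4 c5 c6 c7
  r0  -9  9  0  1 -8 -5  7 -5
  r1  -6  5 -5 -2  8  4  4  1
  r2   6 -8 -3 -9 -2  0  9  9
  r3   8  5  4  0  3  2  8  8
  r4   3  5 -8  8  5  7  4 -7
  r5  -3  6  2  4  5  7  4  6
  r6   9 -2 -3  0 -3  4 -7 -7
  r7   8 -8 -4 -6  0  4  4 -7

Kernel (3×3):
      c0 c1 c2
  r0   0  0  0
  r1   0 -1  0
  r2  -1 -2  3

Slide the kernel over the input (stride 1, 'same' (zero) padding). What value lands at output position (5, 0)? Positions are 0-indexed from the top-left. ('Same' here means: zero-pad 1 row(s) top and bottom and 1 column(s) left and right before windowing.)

-21

The receptive field on the zero-padded input at this output position is [0 3 5 / 0 -3 6 / 0 9 -2]. Elementwise product with the kernel and sum: -3·-1 + 0·-1 + 9·-2 + -2·3.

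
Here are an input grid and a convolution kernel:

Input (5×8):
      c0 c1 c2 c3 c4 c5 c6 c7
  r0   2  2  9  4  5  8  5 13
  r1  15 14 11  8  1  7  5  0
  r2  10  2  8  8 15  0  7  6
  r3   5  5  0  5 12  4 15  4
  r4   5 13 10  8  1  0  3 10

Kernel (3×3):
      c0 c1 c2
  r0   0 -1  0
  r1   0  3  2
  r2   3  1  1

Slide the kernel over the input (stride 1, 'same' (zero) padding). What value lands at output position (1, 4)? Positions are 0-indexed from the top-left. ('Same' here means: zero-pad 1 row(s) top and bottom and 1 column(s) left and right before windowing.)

51

The receptive field on the zero-padded input at this output position is [4 5 8 / 8 1 7 / 8 15 0]. Elementwise product with the kernel and sum: 5·-1 + 1·3 + 7·2 + 8·3 + 15·1 + 0·1.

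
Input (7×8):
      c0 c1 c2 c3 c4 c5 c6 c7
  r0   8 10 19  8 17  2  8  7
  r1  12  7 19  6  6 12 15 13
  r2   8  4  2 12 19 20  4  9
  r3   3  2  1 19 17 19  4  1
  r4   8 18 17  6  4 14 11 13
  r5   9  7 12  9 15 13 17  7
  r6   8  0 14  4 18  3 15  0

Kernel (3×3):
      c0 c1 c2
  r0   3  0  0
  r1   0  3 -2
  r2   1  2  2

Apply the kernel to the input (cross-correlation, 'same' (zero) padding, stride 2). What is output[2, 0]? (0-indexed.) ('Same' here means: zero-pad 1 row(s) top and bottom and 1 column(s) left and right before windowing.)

20

The receptive field on the zero-padded input at this output position is [0 3 2 / 0 8 18 / 0 9 7]. Elementwise product with the kernel and sum: 0·3 + 8·3 + 18·-2 + 0·1 + 9·2 + 7·2.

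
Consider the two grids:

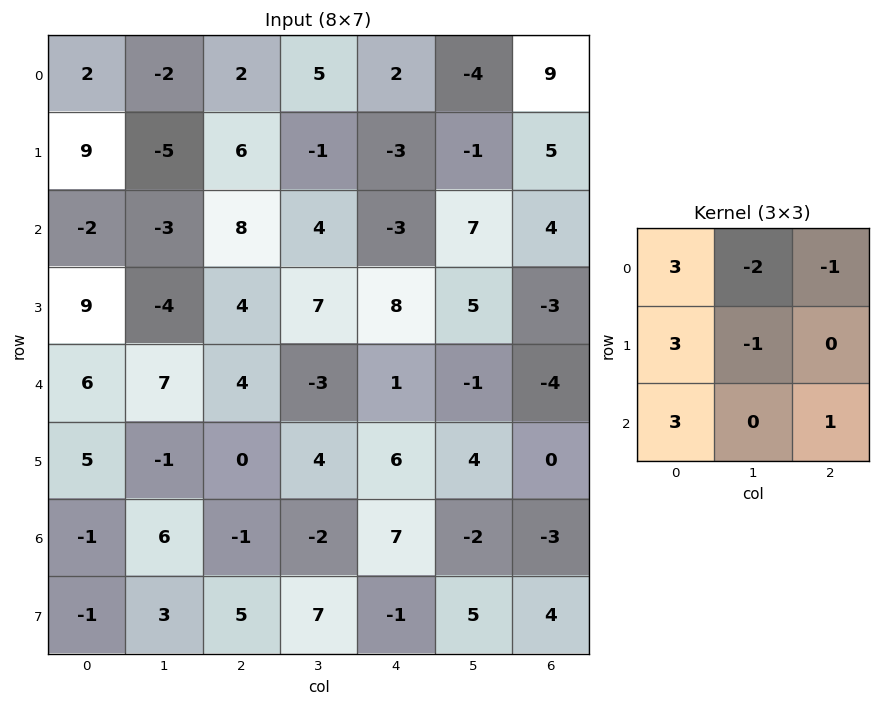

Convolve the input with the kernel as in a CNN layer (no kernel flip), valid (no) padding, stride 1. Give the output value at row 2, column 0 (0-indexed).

The receptive field on the input at this output position is [-2 -3 8 / 9 -4 4 / 6 7 4]. Elementwise product with the kernel and sum: -2·3 + -3·-2 + 8·-1 + 9·3 + -4·-1 + 6·3 + 4·1.

45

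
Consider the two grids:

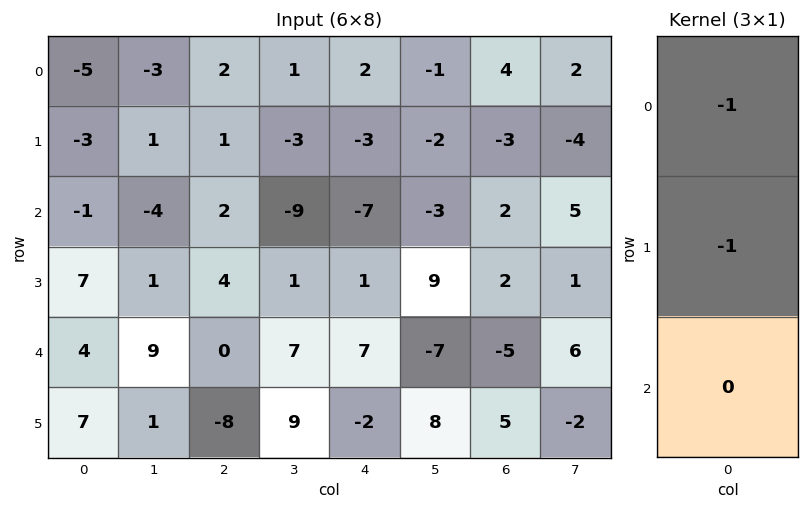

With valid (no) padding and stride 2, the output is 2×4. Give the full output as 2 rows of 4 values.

8 -3 1 -1
-6 -6 6 -4

Output[0,0]: The receptive field on the input at this output position is [-5 / -3 / -1]. Elementwise product with the kernel and sum: -5·-1 + -3·-1.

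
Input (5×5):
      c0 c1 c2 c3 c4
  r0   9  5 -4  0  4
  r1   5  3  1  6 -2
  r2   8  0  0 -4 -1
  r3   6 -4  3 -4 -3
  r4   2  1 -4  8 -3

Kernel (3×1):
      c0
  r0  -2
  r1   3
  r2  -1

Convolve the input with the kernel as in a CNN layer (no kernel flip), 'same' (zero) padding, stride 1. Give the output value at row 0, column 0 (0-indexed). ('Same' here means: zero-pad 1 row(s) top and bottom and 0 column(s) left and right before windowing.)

The receptive field on the zero-padded input at this output position is [0 / 9 / 5]. Elementwise product with the kernel and sum: 0·-2 + 9·3 + 5·-1.

22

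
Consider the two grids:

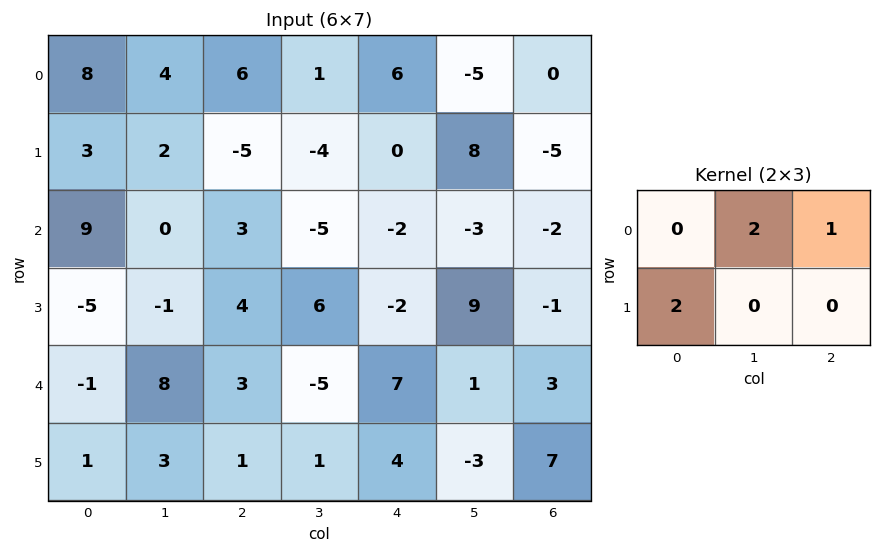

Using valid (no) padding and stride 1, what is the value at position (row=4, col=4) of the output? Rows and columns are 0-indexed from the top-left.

13

The receptive field on the input at this output position is [7 1 3 / 4 -3 7]. Elementwise product with the kernel and sum: 1·2 + 3·1 + 4·2.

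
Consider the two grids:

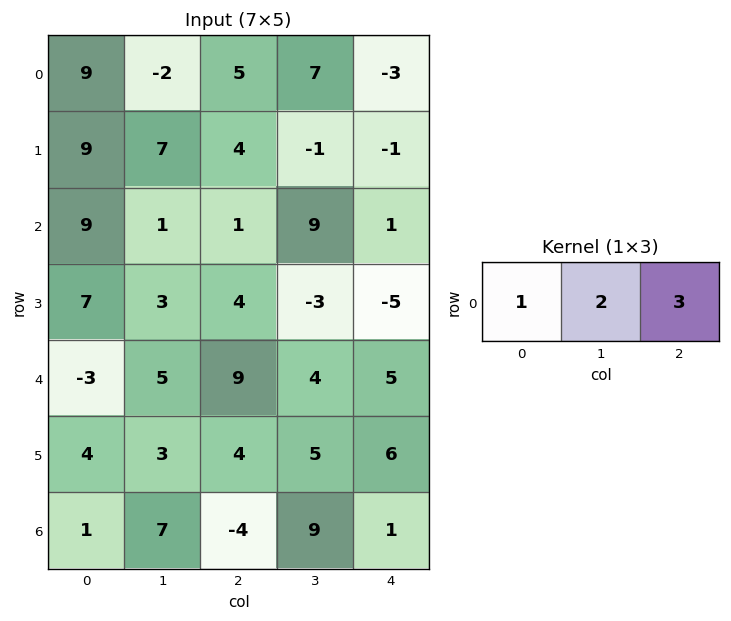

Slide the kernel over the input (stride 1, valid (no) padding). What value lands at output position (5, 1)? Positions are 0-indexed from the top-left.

The receptive field on the input at this output position is [3 4 5]. Elementwise product with the kernel and sum: 3·1 + 4·2 + 5·3.

26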